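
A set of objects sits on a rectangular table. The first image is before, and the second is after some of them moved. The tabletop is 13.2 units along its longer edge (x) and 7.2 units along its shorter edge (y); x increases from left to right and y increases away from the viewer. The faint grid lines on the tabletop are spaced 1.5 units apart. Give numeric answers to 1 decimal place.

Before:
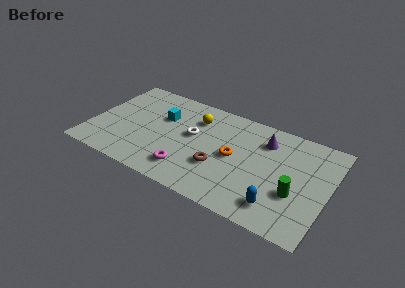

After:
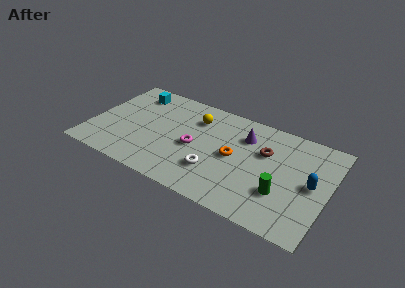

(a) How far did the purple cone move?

1.1

The purple cone moved from about (9.5, 5.5) to (8.4, 5.3), a distance of √(1.1² + 0.2²) ≈ 1.1.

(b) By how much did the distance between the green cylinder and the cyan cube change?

+1.5

The distance was about 8.0 in the first image and 9.5 in the second, so they moved 1.5 units further apart.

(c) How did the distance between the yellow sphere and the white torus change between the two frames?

+2.3

They were about 1.3 units apart before and 3.6 after — 2.3 units further apart.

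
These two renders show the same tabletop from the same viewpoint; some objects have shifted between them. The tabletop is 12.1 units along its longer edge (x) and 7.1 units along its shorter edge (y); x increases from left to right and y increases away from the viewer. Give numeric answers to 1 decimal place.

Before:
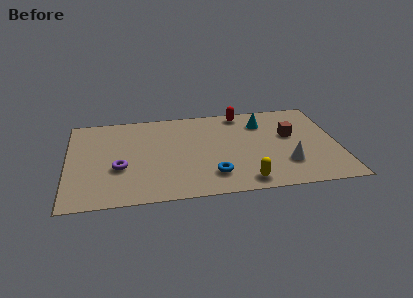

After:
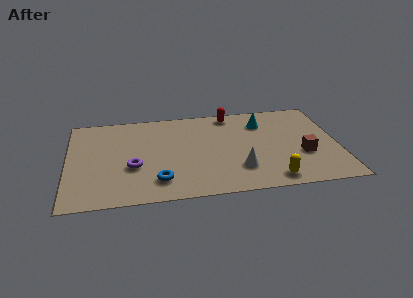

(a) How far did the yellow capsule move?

1.2

From (7.8, 0.9) to (9.0, 0.9), the yellow capsule covered √(1.2² + 0.0²) ≈ 1.2 units.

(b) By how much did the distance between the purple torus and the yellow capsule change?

+0.6

The distance was about 5.8 in the first image and 6.4 in the second, so they moved 0.6 units further apart.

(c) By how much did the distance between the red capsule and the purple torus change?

-0.9

They were about 6.7 units apart before and 5.8 after — 0.9 units closer together.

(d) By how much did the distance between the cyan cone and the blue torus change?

+1.7

Before: roughly 4.5 units apart; after: 6.2. That's 1.7 units further apart.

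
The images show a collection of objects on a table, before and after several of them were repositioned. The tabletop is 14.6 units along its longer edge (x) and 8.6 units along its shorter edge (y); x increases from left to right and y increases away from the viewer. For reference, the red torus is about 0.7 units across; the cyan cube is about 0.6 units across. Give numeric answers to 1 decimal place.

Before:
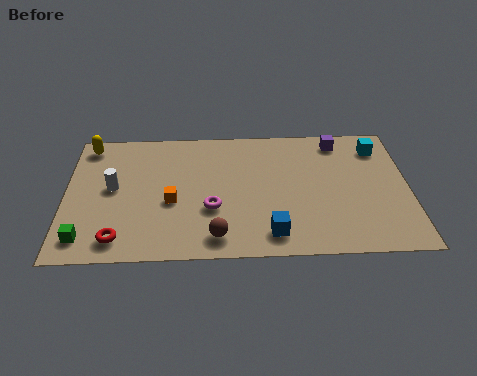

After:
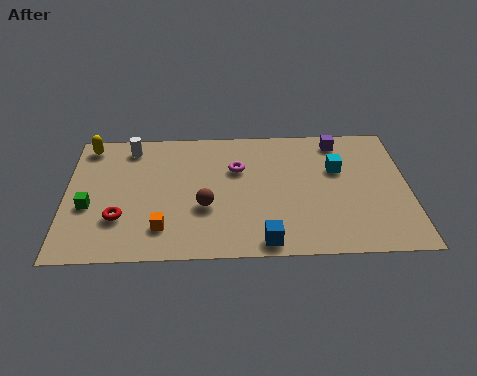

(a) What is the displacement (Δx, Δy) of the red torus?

(0.0, 1.3)

The red torus started near (2.3, 1.3) and ended near (2.3, 2.6).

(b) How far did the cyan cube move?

2.3

The cyan cube moved from about (13.4, 6.9) to (11.6, 5.5), a distance of √(1.8² + 1.4²) ≈ 2.3.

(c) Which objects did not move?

the purple cube and the yellow capsule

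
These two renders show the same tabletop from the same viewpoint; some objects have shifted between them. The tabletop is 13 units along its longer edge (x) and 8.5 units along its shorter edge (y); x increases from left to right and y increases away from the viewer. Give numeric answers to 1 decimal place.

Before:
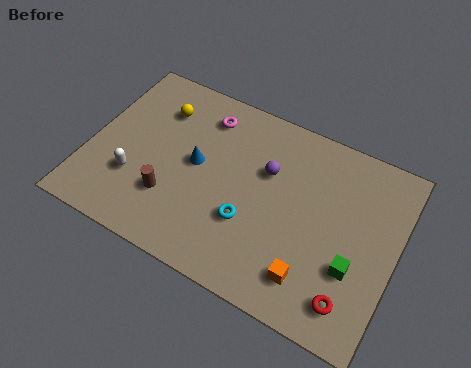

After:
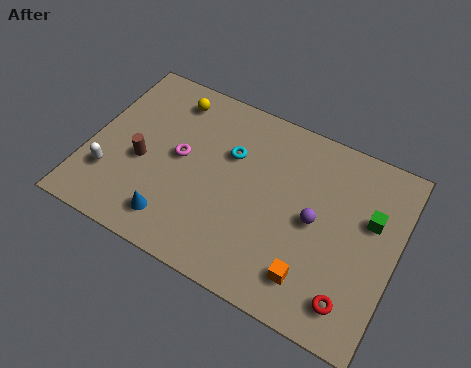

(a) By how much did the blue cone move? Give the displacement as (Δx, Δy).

(-0.5, -3.0)

The blue cone started near (4.5, 4.5) and ended near (4.0, 1.5).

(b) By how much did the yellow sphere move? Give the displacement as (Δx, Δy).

(0.4, 0.7)

The yellow sphere started near (2.6, 6.4) and ended near (3.0, 7.1).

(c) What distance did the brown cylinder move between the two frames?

1.8

The brown cylinder was near (3.7, 2.5) before and (2.3, 3.6) after, so it travelled √(1.4² + 1.1²) ≈ 1.8 units.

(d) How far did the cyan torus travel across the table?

3.0

The cyan torus was near (7.0, 2.9) before and (5.8, 5.6) after, so it travelled √(1.2² + 2.7²) ≈ 3.0 units.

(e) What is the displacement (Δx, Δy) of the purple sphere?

(2.2, -1.3)

The purple sphere started near (7.4, 5.5) and ended near (9.6, 4.2).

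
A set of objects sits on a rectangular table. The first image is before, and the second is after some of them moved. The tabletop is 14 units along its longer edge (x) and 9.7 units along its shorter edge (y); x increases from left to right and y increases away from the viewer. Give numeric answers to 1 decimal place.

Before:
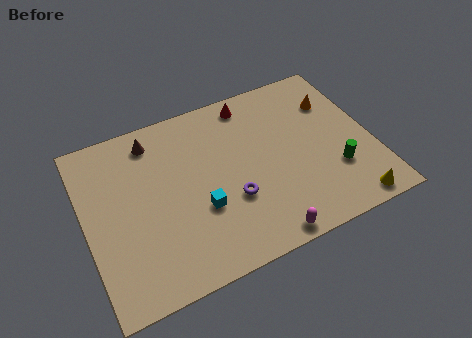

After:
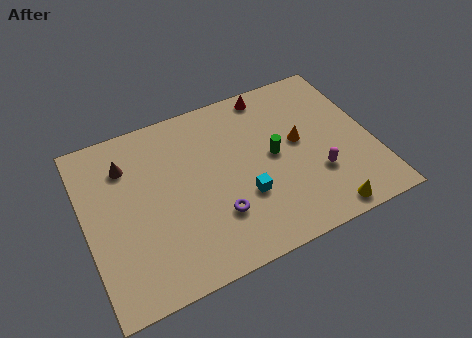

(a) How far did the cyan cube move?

2.1

The cyan cube was near (5.4, 3.5) before and (7.5, 3.3) after, so it travelled √(2.1² + 0.2²) ≈ 2.1 units.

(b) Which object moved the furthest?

the magenta capsule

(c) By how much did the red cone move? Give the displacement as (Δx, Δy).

(1.0, 0.2)

The red cone was at about (8.5, 8.5) and moved to about (9.5, 8.7).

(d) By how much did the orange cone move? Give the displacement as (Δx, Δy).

(-2.0, -1.7)

The orange cone started near (12.5, 7.0) and ended near (10.5, 5.3).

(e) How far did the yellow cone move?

1.3

The yellow cone was near (12.4, 0.9) before and (11.1, 0.9) after, so it travelled √(1.3² + 0.0²) ≈ 1.3 units.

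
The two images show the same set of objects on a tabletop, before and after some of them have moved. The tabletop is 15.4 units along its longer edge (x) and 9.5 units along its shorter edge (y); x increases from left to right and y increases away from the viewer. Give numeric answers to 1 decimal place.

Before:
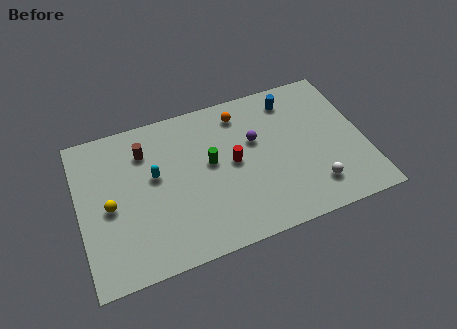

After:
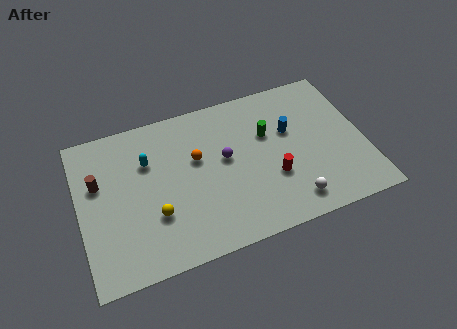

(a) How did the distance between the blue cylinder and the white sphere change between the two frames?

-1.5

Before: roughly 5.9 units apart; after: 4.4. That's 1.5 units closer together.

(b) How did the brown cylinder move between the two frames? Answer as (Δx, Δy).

(-2.6, -1.2)

The brown cylinder was at about (3.7, 7.2) and moved to about (1.1, 6.0).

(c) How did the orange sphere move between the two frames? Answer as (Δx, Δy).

(-2.6, -2.1)

The orange sphere started near (9.0, 7.9) and ended near (6.4, 5.8).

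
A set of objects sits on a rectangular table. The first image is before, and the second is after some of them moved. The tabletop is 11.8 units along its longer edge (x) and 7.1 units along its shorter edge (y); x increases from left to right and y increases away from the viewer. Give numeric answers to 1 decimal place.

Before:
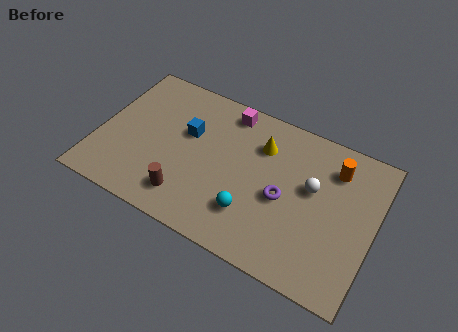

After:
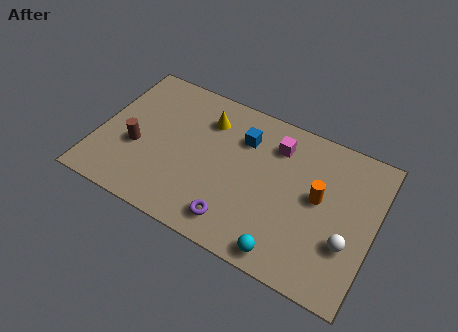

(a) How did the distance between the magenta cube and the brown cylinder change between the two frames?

+1.4

They were about 4.9 units apart before and 6.3 after — 1.4 units further apart.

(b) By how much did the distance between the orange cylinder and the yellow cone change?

+2.1

Before: roughly 3.1 units apart; after: 5.2. That's 2.1 units further apart.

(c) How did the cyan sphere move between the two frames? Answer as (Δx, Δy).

(1.6, -1.1)

The cyan sphere started near (6.8, 1.9) and ended near (8.4, 0.8).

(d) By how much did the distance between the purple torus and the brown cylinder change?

+0.5

Before: roughly 4.3 units apart; after: 4.8. That's 0.5 units further apart.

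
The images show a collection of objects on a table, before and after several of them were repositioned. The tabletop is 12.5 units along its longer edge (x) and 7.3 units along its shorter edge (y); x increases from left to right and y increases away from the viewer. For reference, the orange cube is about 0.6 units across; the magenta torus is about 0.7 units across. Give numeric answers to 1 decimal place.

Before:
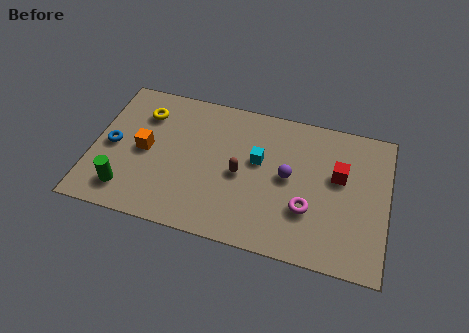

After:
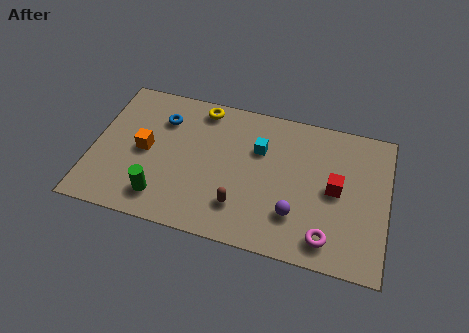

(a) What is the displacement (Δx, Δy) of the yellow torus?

(2.4, 0.9)

From the two frames, the yellow torus sits at roughly (2.0, 5.5) before and (4.4, 6.4) after.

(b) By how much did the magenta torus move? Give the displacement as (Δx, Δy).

(0.9, -1.2)

The magenta torus started near (9.2, 2.4) and ended near (10.1, 1.2).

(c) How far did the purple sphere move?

1.8

The purple sphere was near (8.3, 3.8) before and (8.7, 2.0) after, so it travelled √(0.4² + 1.8²) ≈ 1.8 units.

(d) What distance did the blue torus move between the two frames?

2.8

The blue torus was near (0.8, 3.5) before and (2.8, 5.4) after, so it travelled √(2.0² + 1.9²) ≈ 2.8 units.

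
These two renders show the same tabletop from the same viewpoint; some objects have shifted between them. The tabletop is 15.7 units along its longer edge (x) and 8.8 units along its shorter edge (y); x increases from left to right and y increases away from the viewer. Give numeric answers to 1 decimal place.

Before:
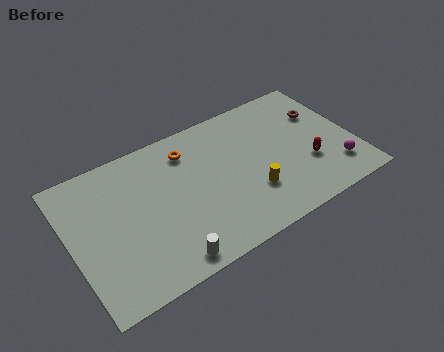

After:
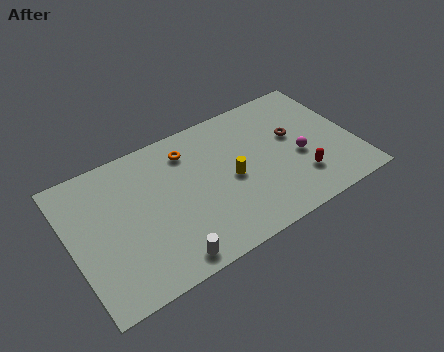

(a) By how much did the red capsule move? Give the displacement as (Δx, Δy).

(-0.6, -0.7)

From the two frames, the red capsule sits at roughly (13.0, 3.0) before and (12.4, 2.3) after.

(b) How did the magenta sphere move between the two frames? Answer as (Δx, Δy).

(-1.8, 1.7)

From the two frames, the magenta sphere sits at roughly (14.4, 2.0) before and (12.6, 3.7) after.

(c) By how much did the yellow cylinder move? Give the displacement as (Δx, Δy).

(-0.9, 1.4)

The yellow cylinder started near (9.7, 2.7) and ended near (8.8, 4.1).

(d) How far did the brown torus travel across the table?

2.0

The brown torus was near (14.3, 6.0) before and (12.5, 5.2) after, so it travelled √(1.8² + 0.8²) ≈ 2.0 units.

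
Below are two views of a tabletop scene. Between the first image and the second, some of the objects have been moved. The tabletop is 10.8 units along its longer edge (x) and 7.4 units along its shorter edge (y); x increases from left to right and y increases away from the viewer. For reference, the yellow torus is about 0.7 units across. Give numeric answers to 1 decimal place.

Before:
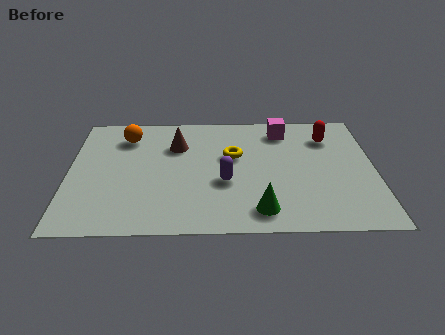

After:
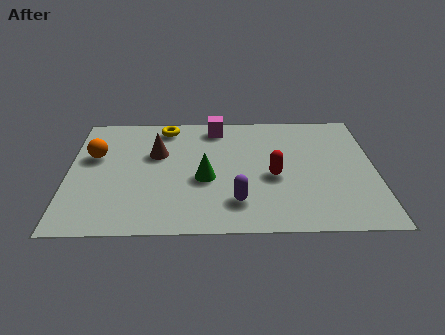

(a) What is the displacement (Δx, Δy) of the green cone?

(-1.9, 1.9)

From the two frames, the green cone sits at roughly (6.7, 1.2) before and (4.8, 3.1) after.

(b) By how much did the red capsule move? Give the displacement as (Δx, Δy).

(-2.0, -2.4)

The red capsule started near (9.2, 5.6) and ended near (7.2, 3.2).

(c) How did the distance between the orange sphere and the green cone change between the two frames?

-2.4

The distance was about 6.6 in the first image and 4.2 in the second, so they moved 2.4 units closer together.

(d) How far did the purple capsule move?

1.3

From (5.5, 2.9) to (5.9, 1.7), the purple capsule covered √(0.4² + 1.2²) ≈ 1.3 units.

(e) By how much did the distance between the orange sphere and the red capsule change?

-0.7

Before: roughly 7.2 units apart; after: 6.5. That's 0.7 units closer together.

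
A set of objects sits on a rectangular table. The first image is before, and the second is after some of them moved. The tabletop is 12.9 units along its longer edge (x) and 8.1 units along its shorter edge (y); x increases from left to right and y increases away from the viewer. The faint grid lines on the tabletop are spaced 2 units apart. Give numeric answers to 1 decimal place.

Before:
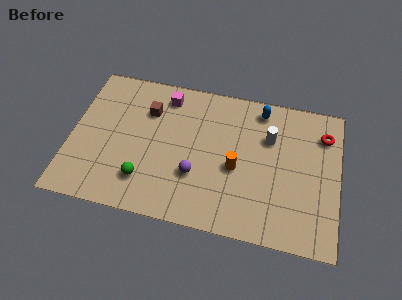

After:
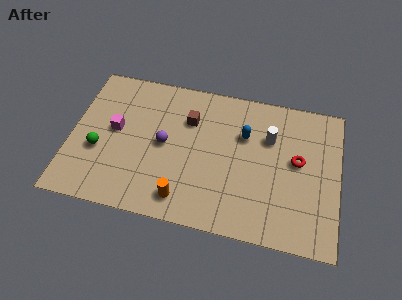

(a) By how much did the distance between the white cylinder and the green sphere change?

+1.6

The distance was about 6.8 in the first image and 8.4 in the second, so they moved 1.6 units further apart.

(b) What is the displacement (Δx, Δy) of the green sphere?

(-2.3, 1.2)

The green sphere was at about (3.7, 1.9) and moved to about (1.4, 3.1).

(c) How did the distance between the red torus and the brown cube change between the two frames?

-3.1

They were about 8.5 units apart before and 5.4 after — 3.1 units closer together.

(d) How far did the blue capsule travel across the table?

1.7

The blue capsule was near (9.0, 7.0) before and (8.3, 5.4) after, so it travelled √(0.7² + 1.6²) ≈ 1.7 units.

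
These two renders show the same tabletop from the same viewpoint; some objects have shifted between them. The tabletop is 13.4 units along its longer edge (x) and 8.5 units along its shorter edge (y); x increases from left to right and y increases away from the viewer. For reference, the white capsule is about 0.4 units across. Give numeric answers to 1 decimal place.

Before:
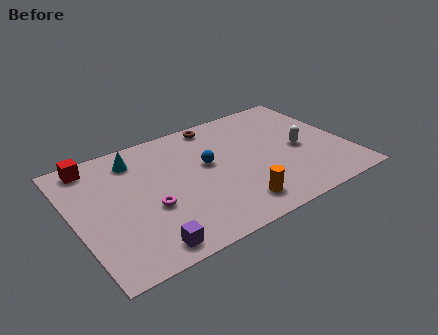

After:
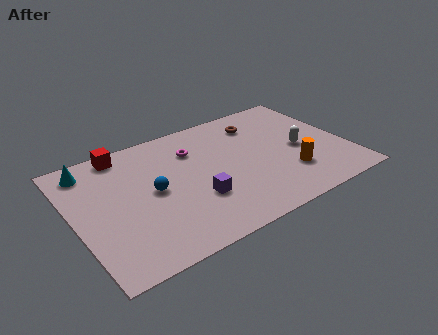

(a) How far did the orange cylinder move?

3.0

From (7.4, 1.5) to (10.3, 2.4), the orange cylinder covered √(2.9² + 0.9²) ≈ 3.0 units.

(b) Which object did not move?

the white capsule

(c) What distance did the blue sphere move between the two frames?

2.9

The blue sphere was near (6.6, 4.9) before and (3.8, 4.3) after, so it travelled √(2.8² + 0.6²) ≈ 2.9 units.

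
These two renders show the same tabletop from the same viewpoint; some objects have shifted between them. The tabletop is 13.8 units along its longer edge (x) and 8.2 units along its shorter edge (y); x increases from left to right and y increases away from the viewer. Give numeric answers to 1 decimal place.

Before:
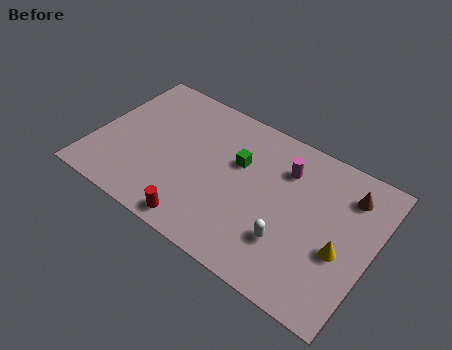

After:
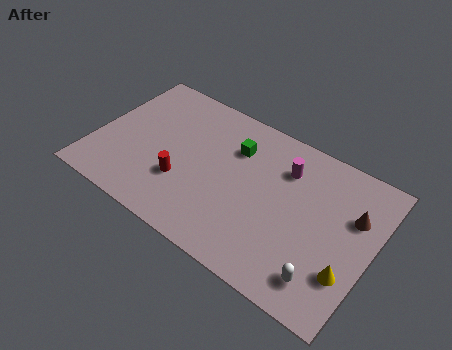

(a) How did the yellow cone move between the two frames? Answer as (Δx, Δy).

(0.5, -0.9)

The yellow cone was at about (12.4, 3.3) and moved to about (12.9, 2.4).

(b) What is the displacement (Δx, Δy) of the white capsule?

(1.9, -0.9)

From the two frames, the white capsule sits at roughly (10.0, 2.4) before and (11.9, 1.5) after.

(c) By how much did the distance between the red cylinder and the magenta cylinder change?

-0.5

They were about 6.2 units apart before and 5.7 after — 0.5 units closer together.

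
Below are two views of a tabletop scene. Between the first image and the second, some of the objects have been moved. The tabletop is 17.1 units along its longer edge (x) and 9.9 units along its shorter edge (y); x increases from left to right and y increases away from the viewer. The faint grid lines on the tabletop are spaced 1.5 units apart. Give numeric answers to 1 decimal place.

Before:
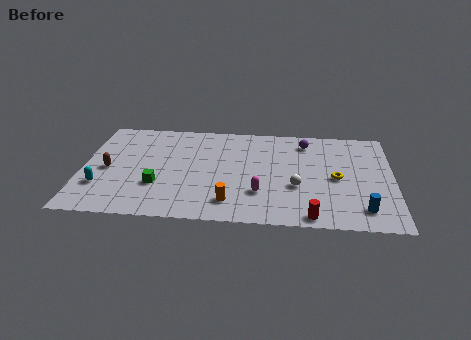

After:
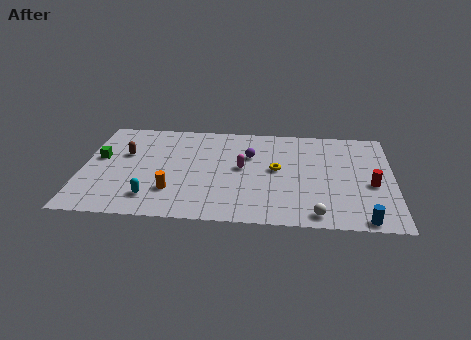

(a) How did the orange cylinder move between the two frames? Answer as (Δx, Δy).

(-3.2, 0.8)

From the two frames, the orange cylinder sits at roughly (8.2, 1.9) before and (5.0, 2.7) after.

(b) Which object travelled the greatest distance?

the red cylinder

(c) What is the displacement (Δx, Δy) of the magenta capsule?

(-1.0, 2.4)

From the two frames, the magenta capsule sits at roughly (9.8, 2.9) before and (8.8, 5.3) after.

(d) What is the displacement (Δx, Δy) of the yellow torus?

(-3.3, 0.6)

The yellow torus was at about (14.0, 4.7) and moved to about (10.7, 5.3).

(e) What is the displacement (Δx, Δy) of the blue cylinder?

(0.0, -1.0)

From the two frames, the blue cylinder sits at roughly (15.4, 1.8) before and (15.4, 0.8) after.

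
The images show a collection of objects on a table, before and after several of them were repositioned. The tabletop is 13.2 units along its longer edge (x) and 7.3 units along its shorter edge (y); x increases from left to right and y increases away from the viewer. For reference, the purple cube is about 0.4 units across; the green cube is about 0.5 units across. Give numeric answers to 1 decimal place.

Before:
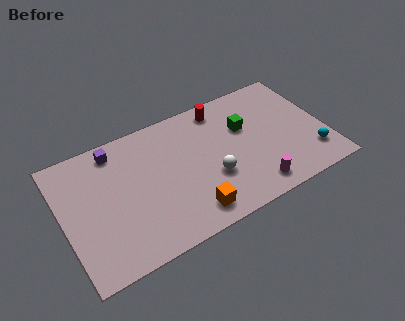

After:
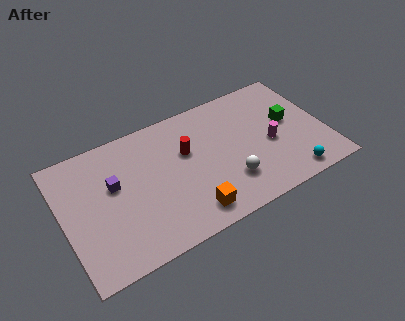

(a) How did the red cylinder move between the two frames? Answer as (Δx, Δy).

(-2.0, -1.7)

From the two frames, the red cylinder sits at roughly (8.3, 6.3) before and (6.3, 4.6) after.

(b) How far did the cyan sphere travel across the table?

1.4

From (12.3, 1.7) to (11.1, 0.9), the cyan sphere covered √(1.2² + 0.8²) ≈ 1.4 units.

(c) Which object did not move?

the orange cube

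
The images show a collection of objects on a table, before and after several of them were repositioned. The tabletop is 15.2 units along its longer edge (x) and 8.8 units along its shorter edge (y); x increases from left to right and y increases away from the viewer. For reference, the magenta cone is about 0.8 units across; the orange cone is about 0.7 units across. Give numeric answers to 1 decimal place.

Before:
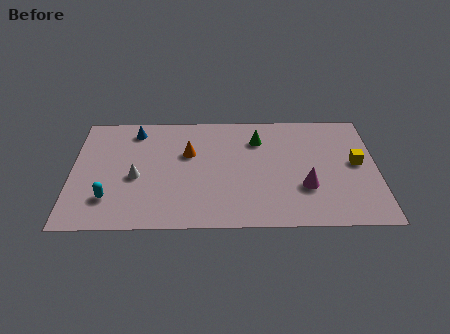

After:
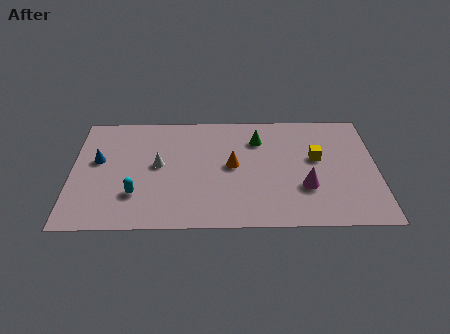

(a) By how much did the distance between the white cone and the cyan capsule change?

+0.4

The distance was about 2.1 in the first image and 2.5 in the second, so they moved 0.4 units further apart.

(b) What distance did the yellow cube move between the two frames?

2.0

The yellow cube moved from about (14.2, 4.7) to (12.2, 5.1), a distance of √(2.0² + 0.4²) ≈ 2.0.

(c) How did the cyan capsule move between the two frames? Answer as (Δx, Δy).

(1.3, 0.3)

The cyan capsule was at about (1.9, 2.2) and moved to about (3.2, 2.5).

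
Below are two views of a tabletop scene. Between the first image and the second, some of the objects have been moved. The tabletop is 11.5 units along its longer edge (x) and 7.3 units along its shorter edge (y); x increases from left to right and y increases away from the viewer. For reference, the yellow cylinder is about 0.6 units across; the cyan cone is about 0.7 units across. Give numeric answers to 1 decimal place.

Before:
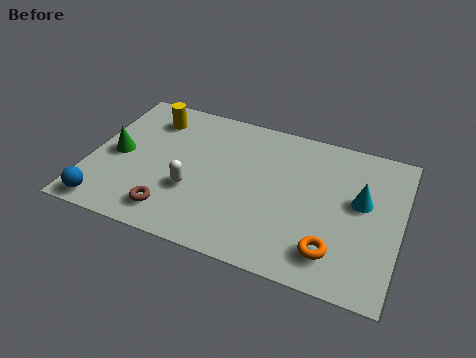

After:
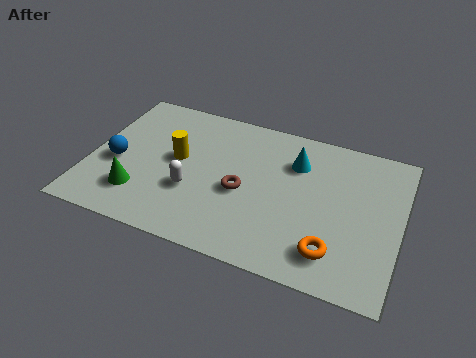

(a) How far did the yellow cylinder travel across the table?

2.2

The yellow cylinder moved from about (2.0, 5.8) to (3.2, 4.0), a distance of √(1.2² + 1.8²) ≈ 2.2.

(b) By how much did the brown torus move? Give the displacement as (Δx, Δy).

(2.4, 1.9)

From the two frames, the brown torus sits at roughly (3.3, 1.3) before and (5.7, 3.2) after.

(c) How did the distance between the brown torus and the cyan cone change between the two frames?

-4.5

The distance was about 7.3 in the first image and 2.8 in the second, so they moved 4.5 units closer together.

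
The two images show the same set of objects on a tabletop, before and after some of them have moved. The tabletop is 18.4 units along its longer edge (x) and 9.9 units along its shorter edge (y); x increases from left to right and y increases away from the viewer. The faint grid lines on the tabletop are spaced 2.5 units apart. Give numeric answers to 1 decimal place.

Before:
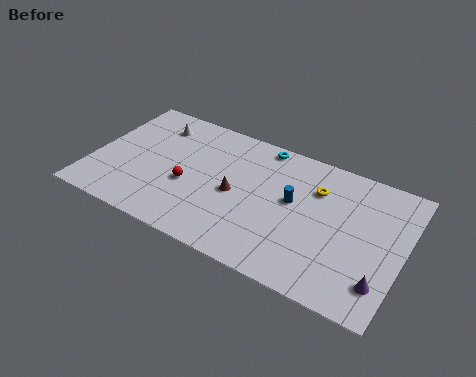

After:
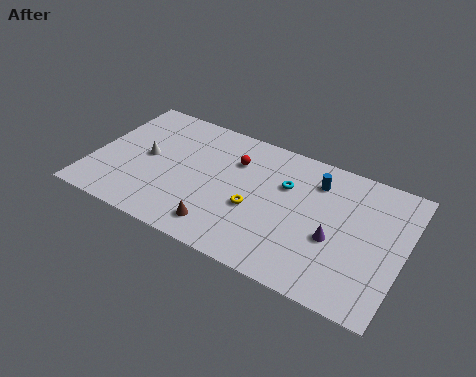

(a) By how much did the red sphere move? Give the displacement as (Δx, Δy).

(2.4, 3.1)

The red sphere started near (5.8, 4.0) and ended near (8.2, 7.1).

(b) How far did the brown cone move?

2.9

The brown cone was near (8.6, 4.6) before and (8.1, 1.7) after, so it travelled √(0.5² + 2.9²) ≈ 2.9 units.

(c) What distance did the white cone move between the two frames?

2.8

From (3.2, 7.9) to (3.1, 5.1), the white cone covered √(0.1² + 2.8²) ≈ 2.8 units.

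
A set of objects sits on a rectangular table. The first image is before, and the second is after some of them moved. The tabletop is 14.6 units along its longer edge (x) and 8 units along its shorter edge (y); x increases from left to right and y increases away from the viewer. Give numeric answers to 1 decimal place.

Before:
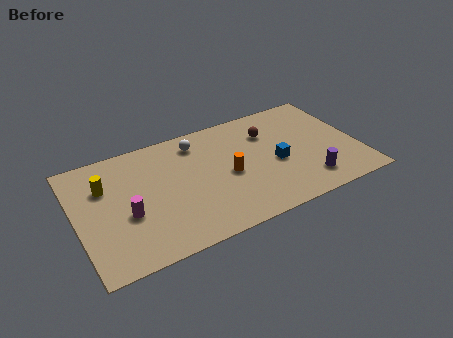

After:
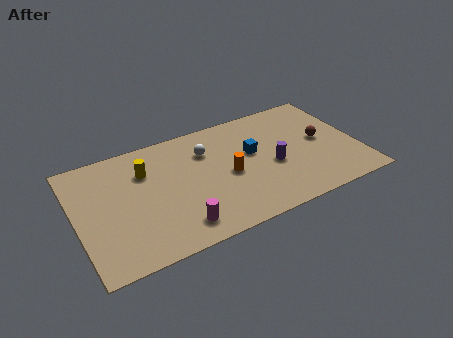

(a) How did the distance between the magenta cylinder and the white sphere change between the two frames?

-0.4

The distance was about 5.2 in the first image and 4.8 in the second, so they moved 0.4 units closer together.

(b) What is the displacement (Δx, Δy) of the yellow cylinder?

(2.1, 0.2)

From the two frames, the yellow cylinder sits at roughly (1.6, 5.5) before and (3.7, 5.7) after.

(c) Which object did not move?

the orange cylinder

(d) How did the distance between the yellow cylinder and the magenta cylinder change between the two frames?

+2.0

Before: roughly 2.5 units apart; after: 4.5. That's 2.0 units further apart.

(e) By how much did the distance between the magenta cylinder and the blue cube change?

-2.4

Before: roughly 7.8 units apart; after: 5.4. That's 2.4 units closer together.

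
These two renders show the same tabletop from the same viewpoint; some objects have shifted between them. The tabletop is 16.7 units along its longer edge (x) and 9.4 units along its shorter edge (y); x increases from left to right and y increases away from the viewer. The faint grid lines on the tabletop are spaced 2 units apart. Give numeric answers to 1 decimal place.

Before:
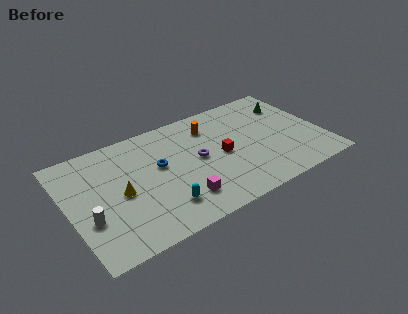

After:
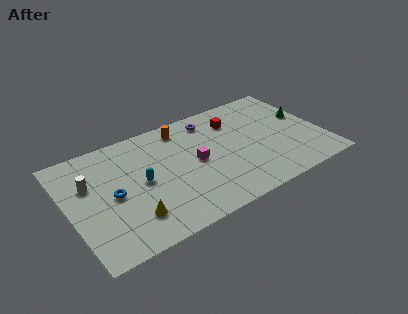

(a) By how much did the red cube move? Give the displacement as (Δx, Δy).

(1.3, 2.6)

The red cube started near (10.0, 4.5) and ended near (11.3, 7.1).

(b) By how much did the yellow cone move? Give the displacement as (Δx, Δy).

(0.4, -2.2)

The yellow cone started near (3.3, 4.4) and ended near (3.7, 2.2).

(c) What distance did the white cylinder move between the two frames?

2.8

The white cylinder moved from about (1.1, 3.3) to (1.5, 6.1), a distance of √(0.4² + 2.8²) ≈ 2.8.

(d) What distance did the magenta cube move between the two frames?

3.0

The magenta cube moved from about (6.9, 2.1) to (8.3, 4.7), a distance of √(1.4² + 2.6²) ≈ 3.0.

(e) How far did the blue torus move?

3.4

The blue torus was near (6.0, 5.5) before and (2.8, 4.5) after, so it travelled √(3.2² + 1.0²) ≈ 3.4 units.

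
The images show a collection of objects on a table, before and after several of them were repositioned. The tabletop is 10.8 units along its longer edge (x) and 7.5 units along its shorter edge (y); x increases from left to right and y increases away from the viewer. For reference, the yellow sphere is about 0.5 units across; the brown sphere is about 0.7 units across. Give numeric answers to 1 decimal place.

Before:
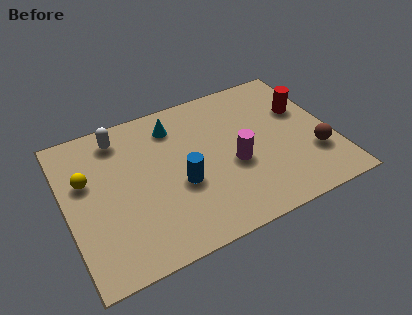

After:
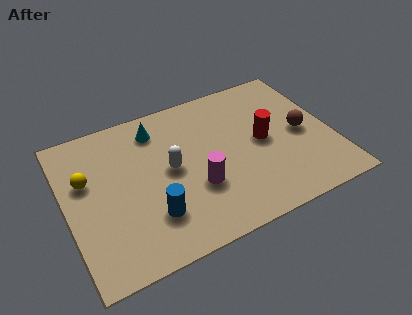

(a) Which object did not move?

the yellow sphere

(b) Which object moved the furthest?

the white capsule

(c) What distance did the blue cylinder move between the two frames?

1.6

The blue cylinder moved from about (4.5, 3.0) to (3.2, 2.0), a distance of √(1.3² + 1.0²) ≈ 1.6.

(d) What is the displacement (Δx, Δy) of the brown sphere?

(-0.3, 1.3)

From the two frames, the brown sphere sits at roughly (9.9, 2.3) before and (9.6, 3.6) after.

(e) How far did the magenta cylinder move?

1.7

The magenta cylinder moved from about (6.7, 3.1) to (5.1, 2.6), a distance of √(1.6² + 0.5²) ≈ 1.7.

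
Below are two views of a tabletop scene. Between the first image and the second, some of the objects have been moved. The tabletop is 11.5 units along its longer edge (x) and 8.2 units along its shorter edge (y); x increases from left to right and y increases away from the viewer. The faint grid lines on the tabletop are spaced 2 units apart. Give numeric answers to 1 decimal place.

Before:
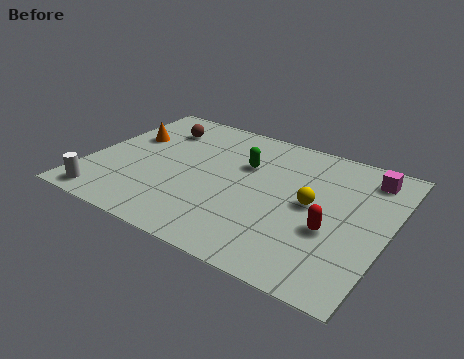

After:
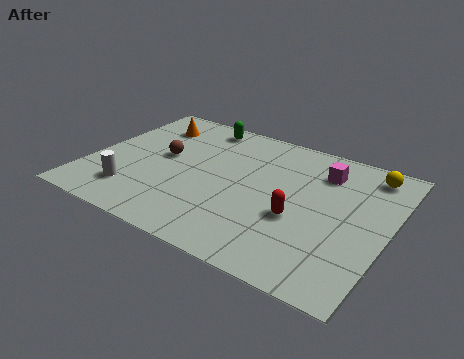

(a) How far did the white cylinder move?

1.3

The white cylinder was near (1.1, 0.9) before and (2.0, 1.8) after, so it travelled √(0.9² + 0.9²) ≈ 1.3 units.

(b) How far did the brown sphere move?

1.9

The brown sphere moved from about (2.2, 6.3) to (2.7, 4.5), a distance of √(0.5² + 1.8²) ≈ 1.9.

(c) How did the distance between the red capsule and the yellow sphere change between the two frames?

+3.0

The distance was about 1.4 in the first image and 4.4 in the second, so they moved 3.0 units further apart.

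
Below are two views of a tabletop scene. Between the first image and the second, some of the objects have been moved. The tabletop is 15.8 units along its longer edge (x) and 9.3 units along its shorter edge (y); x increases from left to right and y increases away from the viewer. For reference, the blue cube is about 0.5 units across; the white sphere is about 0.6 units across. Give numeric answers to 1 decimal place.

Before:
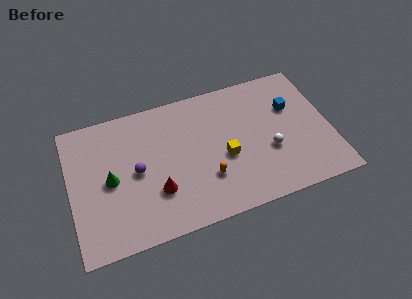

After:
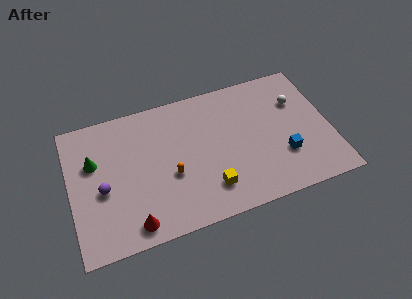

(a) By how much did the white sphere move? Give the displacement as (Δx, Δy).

(2.0, 2.9)

From the two frames, the white sphere sits at roughly (12.0, 3.5) before and (14.0, 6.4) after.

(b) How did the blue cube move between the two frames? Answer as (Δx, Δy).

(-0.8, -3.2)

The blue cube was at about (13.6, 6.1) and moved to about (12.8, 2.9).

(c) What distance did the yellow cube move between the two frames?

2.1

The yellow cube moved from about (9.3, 3.9) to (8.2, 2.1), a distance of √(1.1² + 1.8²) ≈ 2.1.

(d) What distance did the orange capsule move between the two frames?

2.3

The orange capsule was near (8.1, 2.8) before and (6.0, 3.7) after, so it travelled √(2.1² + 0.9²) ≈ 2.3 units.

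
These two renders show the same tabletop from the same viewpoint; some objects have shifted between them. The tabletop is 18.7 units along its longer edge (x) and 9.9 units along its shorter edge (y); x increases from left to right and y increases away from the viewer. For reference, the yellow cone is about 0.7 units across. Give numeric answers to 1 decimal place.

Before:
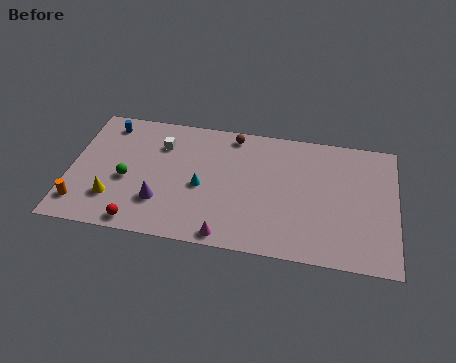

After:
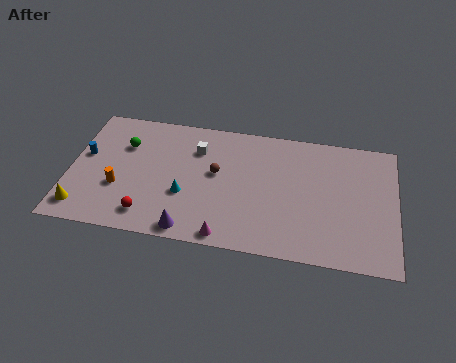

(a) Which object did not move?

the magenta cone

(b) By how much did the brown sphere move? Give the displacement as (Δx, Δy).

(-0.8, -3.2)

The brown sphere was at about (9.2, 8.8) and moved to about (8.4, 5.6).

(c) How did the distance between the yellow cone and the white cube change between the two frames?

+3.2

They were about 5.3 units apart before and 8.5 after — 3.2 units further apart.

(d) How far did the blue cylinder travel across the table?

2.9

The blue cylinder moved from about (1.9, 8.4) to (0.8, 5.7), a distance of √(1.1² + 2.7²) ≈ 2.9.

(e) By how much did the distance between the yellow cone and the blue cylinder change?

-1.7

Before: roughly 5.8 units apart; after: 4.1. That's 1.7 units closer together.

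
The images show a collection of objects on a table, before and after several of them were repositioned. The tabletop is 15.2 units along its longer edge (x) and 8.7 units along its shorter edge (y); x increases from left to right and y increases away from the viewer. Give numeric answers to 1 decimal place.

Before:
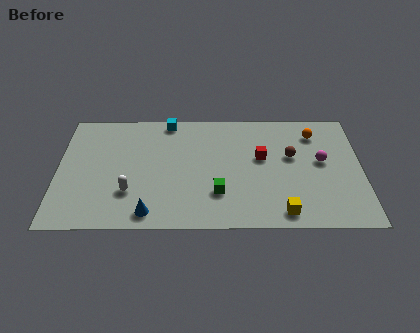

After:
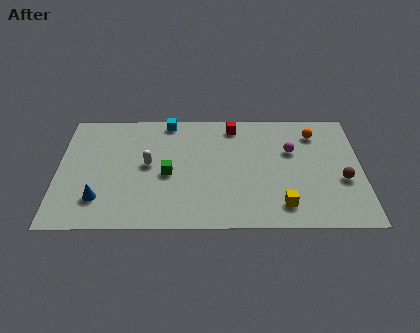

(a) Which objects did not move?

the cyan cube and the orange sphere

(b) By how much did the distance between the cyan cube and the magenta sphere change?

-1.7

Before: roughly 8.3 units apart; after: 6.6. That's 1.7 units closer together.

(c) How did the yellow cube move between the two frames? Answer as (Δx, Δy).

(0.0, 0.5)

The yellow cube started near (11.2, 1.1) and ended near (11.2, 1.6).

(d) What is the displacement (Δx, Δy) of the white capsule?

(0.9, 2.0)

The white capsule was at about (3.6, 2.6) and moved to about (4.5, 4.6).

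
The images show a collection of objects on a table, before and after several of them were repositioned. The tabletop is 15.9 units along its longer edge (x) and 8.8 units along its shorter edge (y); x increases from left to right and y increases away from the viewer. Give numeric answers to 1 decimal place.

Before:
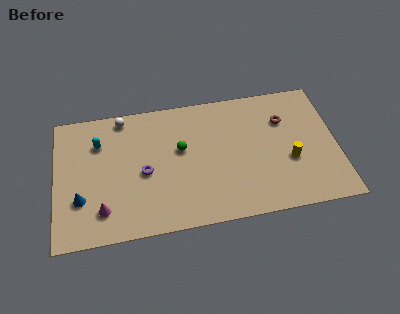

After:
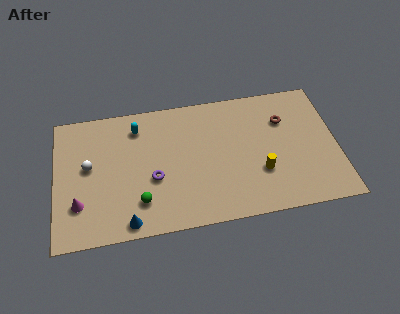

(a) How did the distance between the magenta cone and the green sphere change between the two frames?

-2.2

The distance was about 5.6 in the first image and 3.4 in the second, so they moved 2.2 units closer together.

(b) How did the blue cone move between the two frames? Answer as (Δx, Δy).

(2.6, -1.9)

The blue cone started near (1.4, 2.8) and ended near (4.0, 0.9).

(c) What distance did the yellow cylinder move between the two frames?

1.8

The yellow cylinder moved from about (13.2, 3.4) to (11.5, 2.9), a distance of √(1.7² + 0.5²) ≈ 1.8.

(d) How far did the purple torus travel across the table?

0.7

The purple torus moved from about (5.0, 4.0) to (5.5, 3.5), a distance of √(0.5² + 0.5²) ≈ 0.7.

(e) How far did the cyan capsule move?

2.3

From (2.5, 6.4) to (4.7, 7.1), the cyan capsule covered √(2.2² + 0.7²) ≈ 2.3 units.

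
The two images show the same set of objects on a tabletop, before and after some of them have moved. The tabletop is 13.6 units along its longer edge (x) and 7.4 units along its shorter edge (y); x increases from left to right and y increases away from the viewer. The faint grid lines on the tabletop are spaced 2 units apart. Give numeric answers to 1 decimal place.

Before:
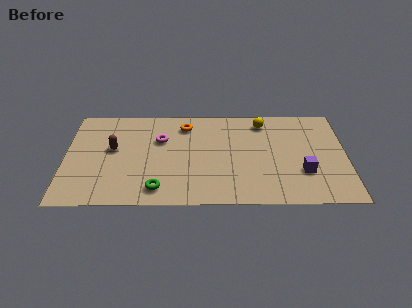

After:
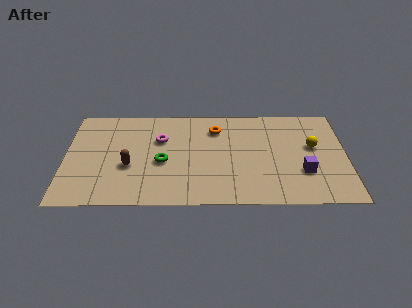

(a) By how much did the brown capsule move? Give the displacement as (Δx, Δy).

(0.8, -1.3)

From the two frames, the brown capsule sits at roughly (2.3, 4.2) before and (3.1, 2.9) after.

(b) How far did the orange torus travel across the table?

1.5

The orange torus moved from about (5.8, 6.0) to (7.3, 5.7), a distance of √(1.5² + 0.3²) ≈ 1.5.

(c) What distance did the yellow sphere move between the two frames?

3.1

The yellow sphere was near (9.6, 6.2) before and (12.0, 4.3) after, so it travelled √(2.4² + 1.9²) ≈ 3.1 units.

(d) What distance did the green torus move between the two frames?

2.0

The green torus moved from about (4.5, 1.2) to (4.7, 3.2), a distance of √(0.2² + 2.0²) ≈ 2.0.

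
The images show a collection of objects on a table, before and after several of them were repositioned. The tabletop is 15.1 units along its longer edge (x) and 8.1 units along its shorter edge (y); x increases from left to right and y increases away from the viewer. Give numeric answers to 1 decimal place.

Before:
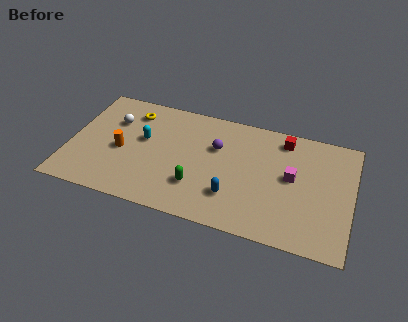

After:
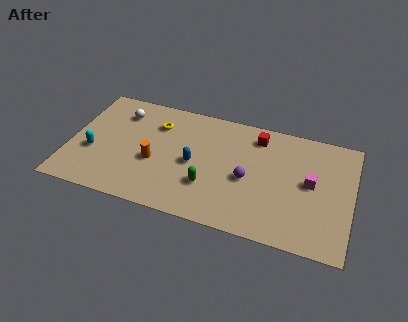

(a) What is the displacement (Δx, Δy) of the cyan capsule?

(-2.6, -1.6)

The cyan capsule was at about (3.9, 4.7) and moved to about (1.3, 3.1).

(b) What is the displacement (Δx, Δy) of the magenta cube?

(1.0, -0.1)

From the two frames, the magenta cube sits at roughly (11.9, 4.4) before and (12.9, 4.3) after.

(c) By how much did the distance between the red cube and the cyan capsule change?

+1.6

They were about 7.7 units apart before and 9.3 after — 1.6 units further apart.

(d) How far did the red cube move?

1.4

The red cube moved from about (11.3, 6.9) to (9.9, 6.7), a distance of √(1.4² + 0.2²) ≈ 1.4.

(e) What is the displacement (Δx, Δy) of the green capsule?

(0.6, 0.2)

From the two frames, the green capsule sits at roughly (7.0, 2.3) before and (7.6, 2.5) after.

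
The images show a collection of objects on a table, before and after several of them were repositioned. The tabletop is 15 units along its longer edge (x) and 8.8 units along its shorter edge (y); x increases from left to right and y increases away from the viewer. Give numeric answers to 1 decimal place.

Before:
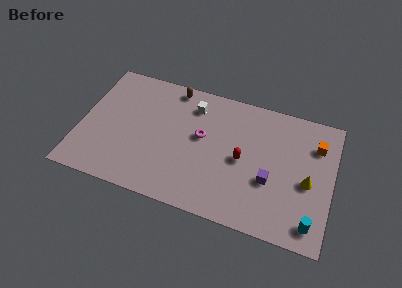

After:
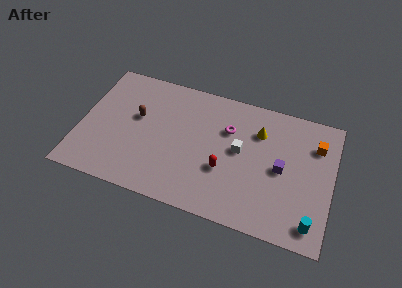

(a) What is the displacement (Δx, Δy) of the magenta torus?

(1.5, 1.0)

From the two frames, the magenta torus sits at roughly (7.2, 5.0) before and (8.7, 6.0) after.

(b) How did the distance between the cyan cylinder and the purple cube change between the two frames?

+0.3

They were about 3.3 units apart before and 3.6 after — 0.3 units further apart.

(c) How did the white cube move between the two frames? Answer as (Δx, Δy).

(3.0, -2.2)

The white cube started near (6.5, 7.0) and ended near (9.5, 4.8).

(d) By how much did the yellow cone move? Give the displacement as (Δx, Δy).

(-3.1, 2.5)

From the two frames, the yellow cone sits at roughly (13.6, 3.9) before and (10.5, 6.4) after.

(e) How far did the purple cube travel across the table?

1.2

From (11.4, 3.3) to (12.0, 4.3), the purple cube covered √(0.6² + 1.0²) ≈ 1.2 units.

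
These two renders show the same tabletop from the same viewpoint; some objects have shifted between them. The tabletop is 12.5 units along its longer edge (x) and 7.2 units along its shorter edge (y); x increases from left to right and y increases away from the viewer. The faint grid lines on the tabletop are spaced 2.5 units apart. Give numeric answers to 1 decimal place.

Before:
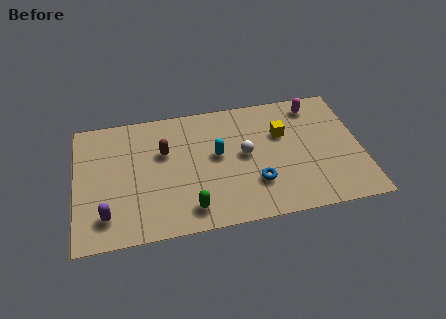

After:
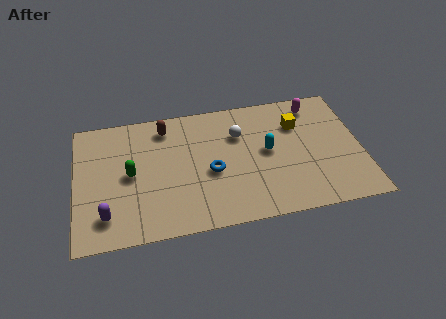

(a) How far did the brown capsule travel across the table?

1.4

The brown capsule moved from about (3.9, 4.6) to (4.0, 6.0), a distance of √(0.1² + 1.4²) ≈ 1.4.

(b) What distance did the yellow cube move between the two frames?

0.8

From (9.1, 4.7) to (9.8, 5.1), the yellow cube covered √(0.7² + 0.4²) ≈ 0.8 units.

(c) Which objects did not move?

the purple capsule and the magenta capsule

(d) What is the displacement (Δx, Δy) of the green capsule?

(-2.5, 2.4)

From the two frames, the green capsule sits at roughly (4.9, 1.2) before and (2.4, 3.6) after.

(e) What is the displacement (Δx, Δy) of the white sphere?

(-0.2, 1.2)

From the two frames, the white sphere sits at roughly (7.4, 3.8) before and (7.2, 5.0) after.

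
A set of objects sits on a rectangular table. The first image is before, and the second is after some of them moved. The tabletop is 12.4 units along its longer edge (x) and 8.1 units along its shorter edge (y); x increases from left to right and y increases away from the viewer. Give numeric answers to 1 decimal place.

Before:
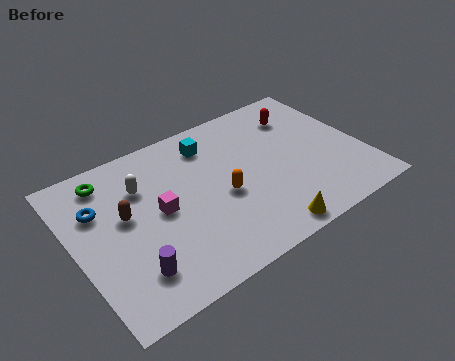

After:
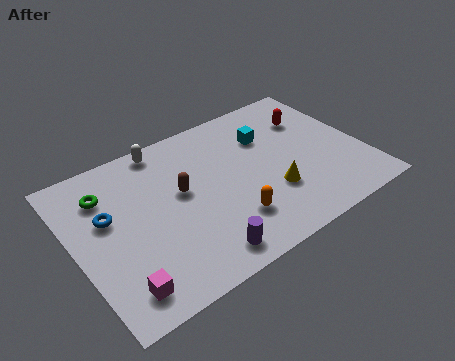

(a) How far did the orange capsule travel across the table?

1.4

From (6.2, 3.5) to (6.3, 2.1), the orange capsule covered √(0.1² + 1.4²) ≈ 1.4 units.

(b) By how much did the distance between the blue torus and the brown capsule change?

+1.8

Before: roughly 1.3 units apart; after: 3.1. That's 1.8 units further apart.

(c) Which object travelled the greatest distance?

the magenta cube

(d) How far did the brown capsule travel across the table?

2.4

From (2.2, 4.6) to (4.6, 4.6), the brown capsule covered √(2.4² + 0.0²) ≈ 2.4 units.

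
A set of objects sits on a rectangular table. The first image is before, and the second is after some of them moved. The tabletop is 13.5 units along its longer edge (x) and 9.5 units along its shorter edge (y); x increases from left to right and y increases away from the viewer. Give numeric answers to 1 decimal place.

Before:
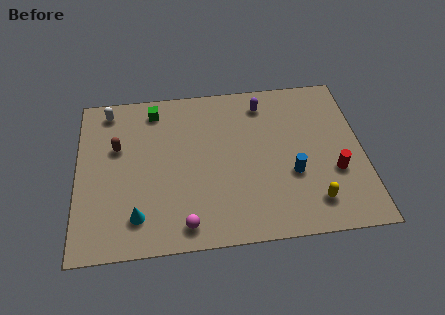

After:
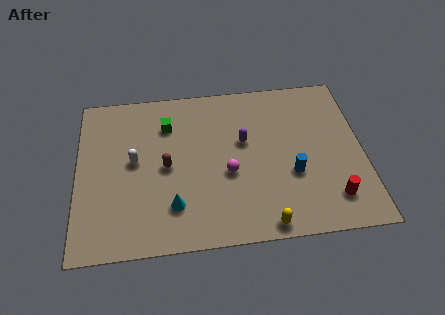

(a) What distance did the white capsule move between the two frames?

3.4

The white capsule was near (1.5, 8.3) before and (2.7, 5.1) after, so it travelled √(1.2² + 3.2²) ≈ 3.4 units.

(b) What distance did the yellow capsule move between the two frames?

2.5

The yellow capsule was near (11.0, 1.8) before and (8.7, 0.8) after, so it travelled √(2.3² + 1.0²) ≈ 2.5 units.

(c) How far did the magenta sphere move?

3.4

The magenta sphere was near (5.0, 1.2) before and (7.1, 3.9) after, so it travelled √(2.1² + 2.7²) ≈ 3.4 units.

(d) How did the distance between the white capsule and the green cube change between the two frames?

+0.4

The distance was about 2.2 in the first image and 2.6 in the second, so they moved 0.4 units further apart.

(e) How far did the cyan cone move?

1.7

The cyan cone moved from about (2.8, 1.9) to (4.5, 2.3), a distance of √(1.7² + 0.4²) ≈ 1.7.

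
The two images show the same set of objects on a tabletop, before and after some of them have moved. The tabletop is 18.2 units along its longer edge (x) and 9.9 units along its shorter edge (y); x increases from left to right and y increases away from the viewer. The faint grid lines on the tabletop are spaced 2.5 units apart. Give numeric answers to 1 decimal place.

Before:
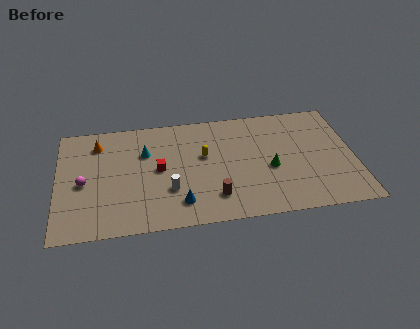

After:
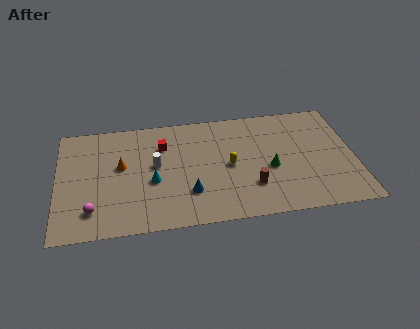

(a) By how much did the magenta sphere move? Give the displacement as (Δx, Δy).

(0.5, -2.4)

The magenta sphere started near (1.6, 4.5) and ended near (2.1, 2.1).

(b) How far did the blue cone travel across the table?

1.0

From (7.4, 2.0) to (8.0, 2.8), the blue cone covered √(0.6² + 0.8²) ≈ 1.0 units.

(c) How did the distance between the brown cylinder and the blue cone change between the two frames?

+1.7

They were about 2.1 units apart before and 3.8 after — 1.7 units further apart.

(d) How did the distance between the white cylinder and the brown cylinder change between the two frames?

+3.5

Before: roughly 2.9 units apart; after: 6.4. That's 3.5 units further apart.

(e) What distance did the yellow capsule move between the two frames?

1.9

The yellow capsule was near (9.0, 5.9) before and (10.5, 4.8) after, so it travelled √(1.5² + 1.1²) ≈ 1.9 units.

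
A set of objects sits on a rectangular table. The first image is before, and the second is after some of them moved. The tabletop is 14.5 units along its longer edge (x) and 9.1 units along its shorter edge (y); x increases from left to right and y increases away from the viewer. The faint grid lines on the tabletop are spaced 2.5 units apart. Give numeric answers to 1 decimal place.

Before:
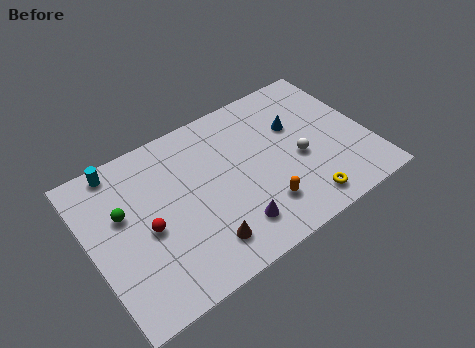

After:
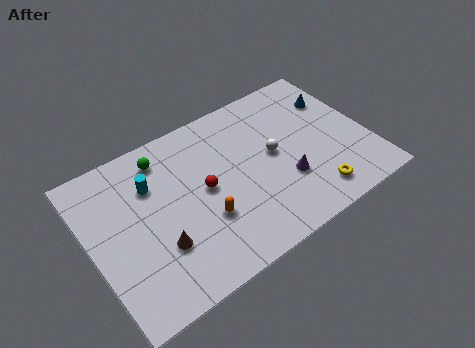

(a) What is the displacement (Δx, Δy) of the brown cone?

(-2.1, 1.1)

From the two frames, the brown cone sits at roughly (5.3, 1.8) before and (3.2, 2.9) after.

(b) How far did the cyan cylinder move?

2.3

The cyan cylinder moved from about (2.0, 8.2) to (3.4, 6.4), a distance of √(1.4² + 1.8²) ≈ 2.3.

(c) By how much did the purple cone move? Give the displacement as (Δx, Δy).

(3.0, 1.1)

The purple cone was at about (6.9, 1.9) and moved to about (9.9, 3.0).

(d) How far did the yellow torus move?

0.6

From (10.5, 1.3) to (11.1, 1.5), the yellow torus covered √(0.6² + 0.2²) ≈ 0.6 units.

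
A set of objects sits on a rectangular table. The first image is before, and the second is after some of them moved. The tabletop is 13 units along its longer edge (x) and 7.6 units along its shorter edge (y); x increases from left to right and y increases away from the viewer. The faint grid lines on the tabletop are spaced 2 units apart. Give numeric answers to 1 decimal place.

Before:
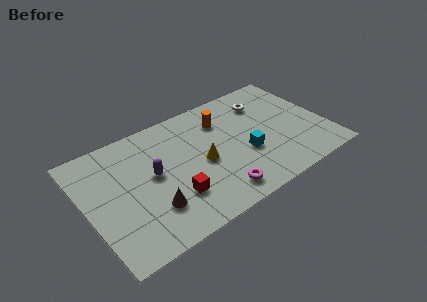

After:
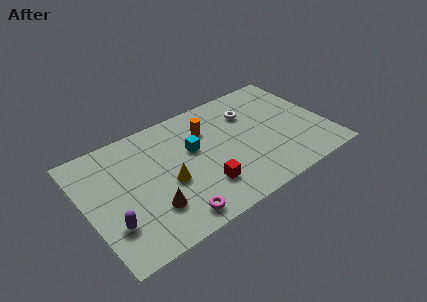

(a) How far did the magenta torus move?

2.4

The magenta torus was near (6.6, 1.2) before and (4.2, 1.0) after, so it travelled √(2.4² + 0.2²) ≈ 2.4 units.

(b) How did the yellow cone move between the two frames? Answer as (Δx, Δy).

(-1.9, -0.3)

The yellow cone started near (6.2, 3.5) and ended near (4.3, 3.2).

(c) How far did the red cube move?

1.6

The red cube was near (4.4, 2.2) before and (6.0, 2.0) after, so it travelled √(1.6² + 0.2²) ≈ 1.6 units.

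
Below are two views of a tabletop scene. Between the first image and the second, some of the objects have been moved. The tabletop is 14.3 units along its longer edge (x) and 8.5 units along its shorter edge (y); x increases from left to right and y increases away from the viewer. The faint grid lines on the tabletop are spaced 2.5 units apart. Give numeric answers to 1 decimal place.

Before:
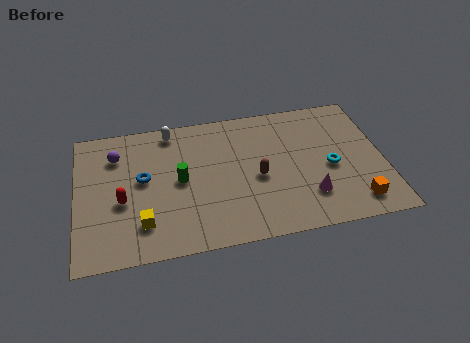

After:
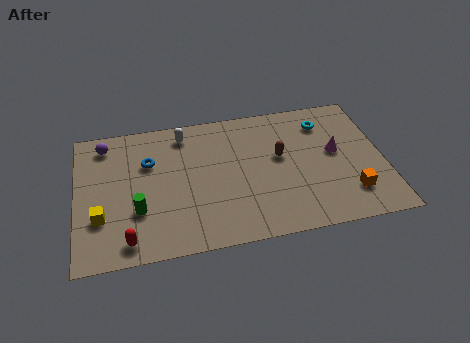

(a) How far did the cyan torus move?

2.9

The cyan torus moved from about (11.8, 3.8) to (11.7, 6.7), a distance of √(0.1² + 2.9²) ≈ 2.9.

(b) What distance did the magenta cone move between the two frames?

2.9

From (10.7, 2.2) to (12.1, 4.7), the magenta cone covered √(1.4² + 2.5²) ≈ 2.9 units.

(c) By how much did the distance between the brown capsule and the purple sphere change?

+1.4

The distance was about 7.0 in the first image and 8.4 in the second, so they moved 1.4 units further apart.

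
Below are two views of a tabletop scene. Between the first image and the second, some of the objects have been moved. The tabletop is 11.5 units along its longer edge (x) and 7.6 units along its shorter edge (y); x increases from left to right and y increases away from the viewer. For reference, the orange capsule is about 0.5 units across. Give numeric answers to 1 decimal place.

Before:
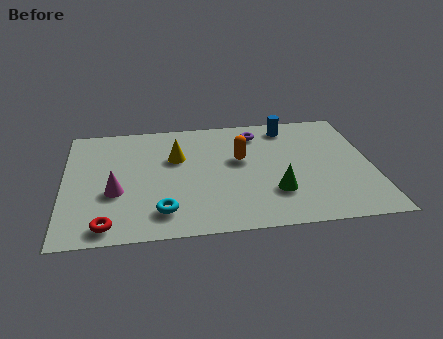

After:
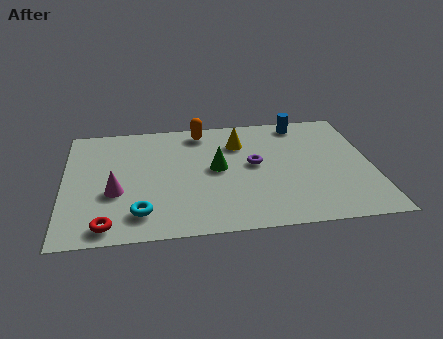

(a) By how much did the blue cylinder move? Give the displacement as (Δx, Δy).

(0.5, 0.2)

The blue cylinder started near (8.5, 6.5) and ended near (9.0, 6.7).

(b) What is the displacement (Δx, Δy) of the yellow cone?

(2.4, 0.7)

The yellow cone started near (4.2, 4.9) and ended near (6.6, 5.6).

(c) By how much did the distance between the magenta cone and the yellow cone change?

+2.4

The distance was about 3.0 in the first image and 5.4 in the second, so they moved 2.4 units further apart.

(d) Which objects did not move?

the magenta cone and the red torus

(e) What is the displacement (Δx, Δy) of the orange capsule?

(-1.4, 2.1)

The orange capsule was at about (6.6, 4.5) and moved to about (5.2, 6.6).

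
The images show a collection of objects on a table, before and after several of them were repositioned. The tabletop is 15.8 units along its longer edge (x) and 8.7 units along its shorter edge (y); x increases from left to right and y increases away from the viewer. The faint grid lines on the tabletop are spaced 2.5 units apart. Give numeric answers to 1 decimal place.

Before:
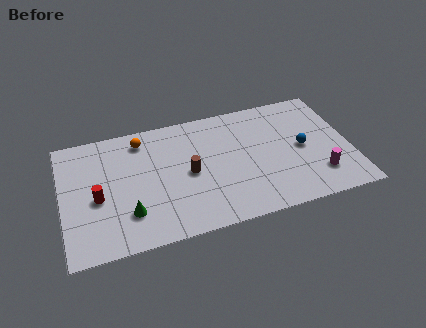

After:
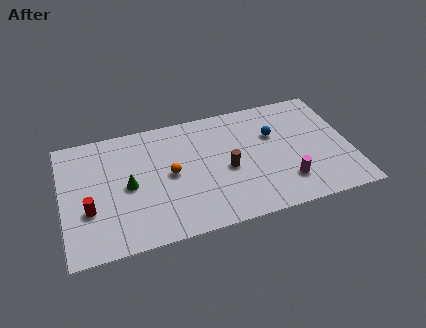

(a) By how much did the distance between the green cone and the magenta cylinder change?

-1.6

The distance was about 10.4 in the first image and 8.8 in the second, so they moved 1.6 units closer together.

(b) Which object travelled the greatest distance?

the orange sphere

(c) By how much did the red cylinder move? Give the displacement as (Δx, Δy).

(-0.5, -0.7)

The red cylinder started near (1.9, 3.8) and ended near (1.4, 3.1).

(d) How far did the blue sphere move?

2.1

From (13.2, 4.3) to (11.7, 5.7), the blue sphere covered √(1.5² + 1.4²) ≈ 2.1 units.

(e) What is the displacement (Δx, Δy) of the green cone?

(0.1, 1.9)

The green cone was at about (3.5, 2.3) and moved to about (3.6, 4.2).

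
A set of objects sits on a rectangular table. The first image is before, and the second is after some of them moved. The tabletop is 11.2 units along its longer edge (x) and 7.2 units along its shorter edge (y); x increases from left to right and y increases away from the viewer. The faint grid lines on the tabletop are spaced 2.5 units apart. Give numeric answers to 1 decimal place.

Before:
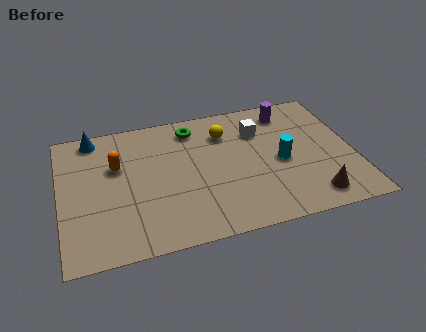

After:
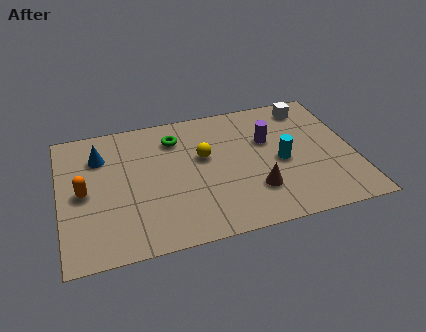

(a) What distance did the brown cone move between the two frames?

2.3

The brown cone was near (9.4, 1.1) before and (7.3, 2.0) after, so it travelled √(2.1² + 0.9²) ≈ 2.3 units.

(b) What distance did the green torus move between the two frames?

0.8

The green torus was near (5.2, 6.0) before and (4.5, 5.6) after, so it travelled √(0.7² + 0.4²) ≈ 0.8 units.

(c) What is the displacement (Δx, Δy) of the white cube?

(2.0, 0.9)

The white cube was at about (7.7, 5.2) and moved to about (9.7, 6.1).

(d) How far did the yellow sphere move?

1.4

The yellow sphere moved from about (6.4, 5.4) to (5.5, 4.3), a distance of √(0.9² + 1.1²) ≈ 1.4.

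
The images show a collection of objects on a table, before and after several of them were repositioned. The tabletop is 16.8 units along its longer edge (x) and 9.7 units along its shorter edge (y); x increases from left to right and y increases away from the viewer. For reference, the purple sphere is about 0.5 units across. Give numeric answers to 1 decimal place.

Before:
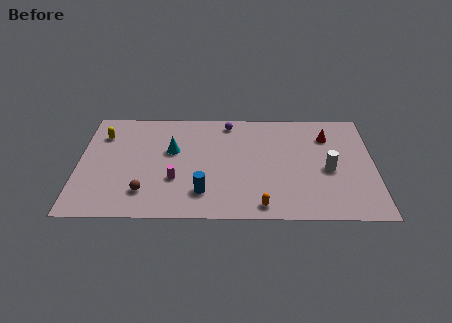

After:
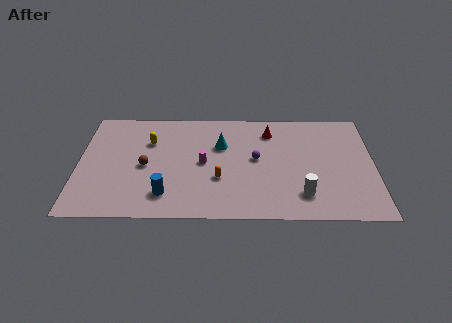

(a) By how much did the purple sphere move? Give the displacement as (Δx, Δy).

(1.6, -3.3)

From the two frames, the purple sphere sits at roughly (8.5, 8.5) before and (10.1, 5.2) after.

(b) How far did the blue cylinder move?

2.1

The blue cylinder moved from about (7.1, 2.2) to (5.0, 2.0), a distance of √(2.1² + 0.2²) ≈ 2.1.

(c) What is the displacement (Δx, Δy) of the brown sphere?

(0.0, 2.3)

The brown sphere was at about (3.8, 2.2) and moved to about (3.8, 4.5).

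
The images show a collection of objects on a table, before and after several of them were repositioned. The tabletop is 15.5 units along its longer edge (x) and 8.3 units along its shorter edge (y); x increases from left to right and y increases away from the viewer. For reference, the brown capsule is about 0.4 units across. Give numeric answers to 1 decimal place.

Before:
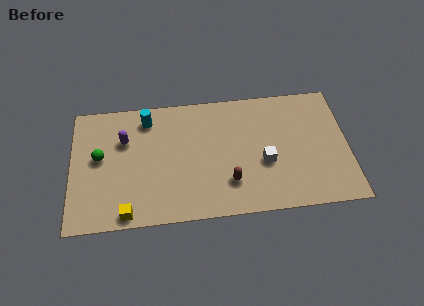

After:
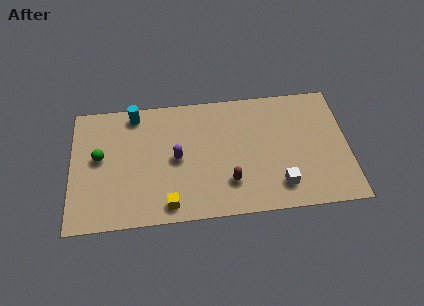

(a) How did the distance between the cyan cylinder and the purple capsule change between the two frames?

+2.1

Before: roughly 1.8 units apart; after: 3.9. That's 2.1 units further apart.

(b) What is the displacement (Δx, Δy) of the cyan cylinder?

(-0.7, 0.4)

The cyan cylinder started near (4.3, 6.9) and ended near (3.6, 7.3).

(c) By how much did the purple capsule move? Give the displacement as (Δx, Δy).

(2.9, -1.5)

The purple capsule was at about (3.0, 5.6) and moved to about (5.9, 4.1).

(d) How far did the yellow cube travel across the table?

2.3

From (3.1, 0.8) to (5.4, 1.1), the yellow cube covered √(2.3² + 0.3²) ≈ 2.3 units.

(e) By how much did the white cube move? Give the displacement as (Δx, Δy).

(0.8, -1.6)

The white cube was at about (10.8, 3.3) and moved to about (11.6, 1.7).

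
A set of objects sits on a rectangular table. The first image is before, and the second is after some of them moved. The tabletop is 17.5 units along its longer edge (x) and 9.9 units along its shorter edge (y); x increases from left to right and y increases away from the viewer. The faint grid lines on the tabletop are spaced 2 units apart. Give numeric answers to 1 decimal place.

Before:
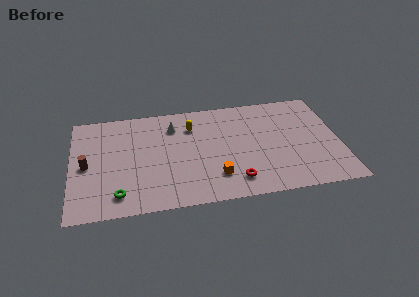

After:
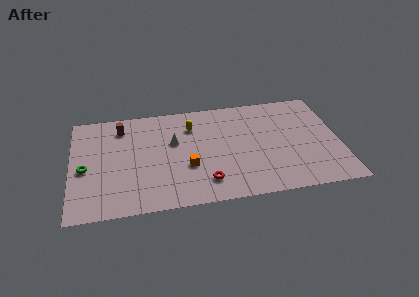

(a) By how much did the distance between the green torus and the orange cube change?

+0.3

The distance was about 6.3 in the first image and 6.6 in the second, so they moved 0.3 units further apart.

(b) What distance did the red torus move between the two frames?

1.9

From (10.5, 1.8) to (8.6, 2.0), the red torus covered √(1.9² + 0.2²) ≈ 1.9 units.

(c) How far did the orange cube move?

2.2

From (9.3, 2.4) to (7.5, 3.6), the orange cube covered √(1.8² + 1.2²) ≈ 2.2 units.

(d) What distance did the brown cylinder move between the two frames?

4.0

The brown cylinder moved from about (1.0, 4.7) to (3.3, 8.0), a distance of √(2.3² + 3.3²) ≈ 4.0.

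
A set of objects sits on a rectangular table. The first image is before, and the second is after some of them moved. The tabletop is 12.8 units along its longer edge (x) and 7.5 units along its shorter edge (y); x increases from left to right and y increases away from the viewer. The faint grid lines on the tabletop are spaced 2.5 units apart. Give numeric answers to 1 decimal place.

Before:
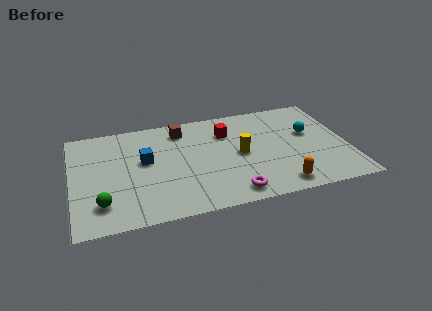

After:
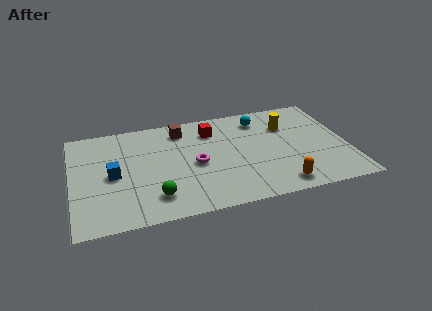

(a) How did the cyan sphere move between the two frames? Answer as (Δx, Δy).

(-2.2, 1.6)

From the two frames, the cyan sphere sits at roughly (11.1, 4.5) before and (8.9, 6.1) after.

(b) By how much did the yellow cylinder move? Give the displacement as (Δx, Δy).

(2.3, 1.6)

The yellow cylinder was at about (7.8, 3.7) and moved to about (10.1, 5.3).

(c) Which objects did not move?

the brown cube and the orange capsule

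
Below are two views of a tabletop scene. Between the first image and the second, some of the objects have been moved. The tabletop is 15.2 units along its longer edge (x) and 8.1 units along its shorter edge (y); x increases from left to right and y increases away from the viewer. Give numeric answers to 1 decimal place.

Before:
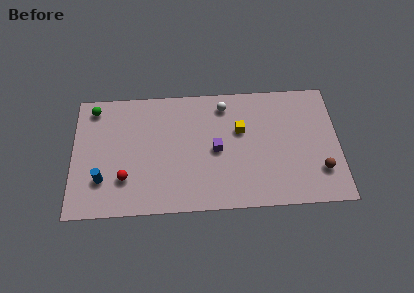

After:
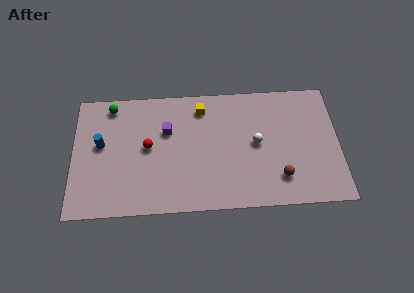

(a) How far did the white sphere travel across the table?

3.2

The white sphere was near (8.7, 6.8) before and (10.5, 4.2) after, so it travelled √(1.8² + 2.6²) ≈ 3.2 units.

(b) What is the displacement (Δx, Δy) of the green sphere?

(1.0, 0.1)

The green sphere started near (1.2, 7.0) and ended near (2.2, 7.1).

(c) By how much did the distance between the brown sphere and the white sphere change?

-4.5

Before: roughly 7.1 units apart; after: 2.6. That's 4.5 units closer together.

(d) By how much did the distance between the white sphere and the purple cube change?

+2.3

The distance was about 2.9 in the first image and 5.2 in the second, so they moved 2.3 units further apart.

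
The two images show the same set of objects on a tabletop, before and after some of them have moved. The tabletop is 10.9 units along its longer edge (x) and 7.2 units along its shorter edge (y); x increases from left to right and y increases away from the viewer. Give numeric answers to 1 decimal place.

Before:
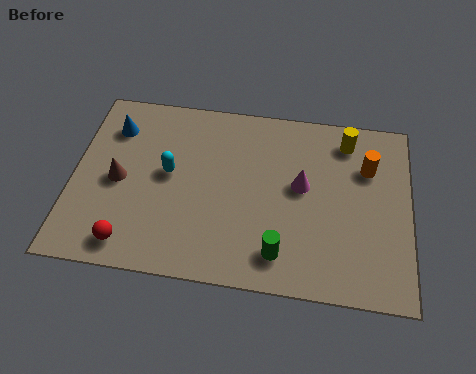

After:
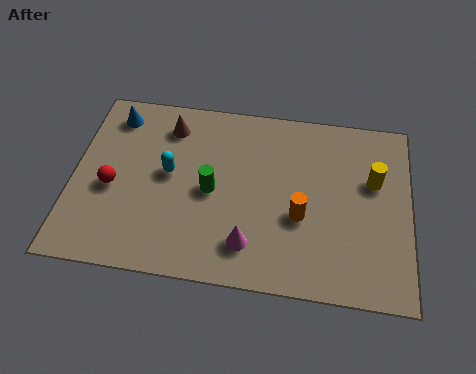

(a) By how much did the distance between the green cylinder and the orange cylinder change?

-1.6

The distance was about 4.6 in the first image and 3.0 in the second, so they moved 1.6 units closer together.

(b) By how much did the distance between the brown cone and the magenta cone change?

-0.8

The distance was about 5.9 in the first image and 5.1 in the second, so they moved 0.8 units closer together.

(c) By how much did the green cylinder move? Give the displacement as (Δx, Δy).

(-2.3, 2.1)

From the two frames, the green cylinder sits at roughly (6.8, 1.3) before and (4.5, 3.4) after.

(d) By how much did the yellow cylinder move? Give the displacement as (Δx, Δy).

(0.9, -1.5)

The yellow cylinder started near (8.8, 6.0) and ended near (9.7, 4.5).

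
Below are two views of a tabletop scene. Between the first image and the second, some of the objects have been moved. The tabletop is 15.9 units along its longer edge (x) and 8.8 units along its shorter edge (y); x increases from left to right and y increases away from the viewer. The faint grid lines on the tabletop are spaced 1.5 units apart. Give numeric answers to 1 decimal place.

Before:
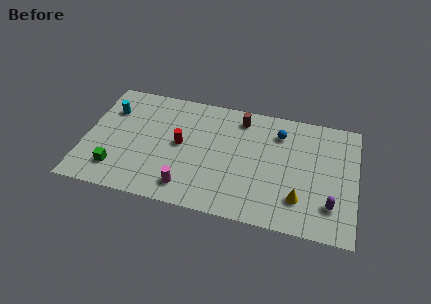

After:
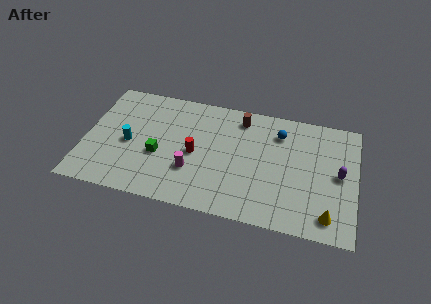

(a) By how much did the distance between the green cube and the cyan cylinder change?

-2.6

The distance was about 4.5 in the first image and 1.9 in the second, so they moved 2.6 units closer together.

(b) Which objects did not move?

the blue sphere and the brown cylinder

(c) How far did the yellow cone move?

1.9

The yellow cone moved from about (12.7, 2.2) to (14.4, 1.4), a distance of √(1.7² + 0.8²) ≈ 1.9.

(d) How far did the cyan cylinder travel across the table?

2.6

The cyan cylinder moved from about (1.3, 6.3) to (2.6, 4.0), a distance of √(1.3² + 2.3²) ≈ 2.6.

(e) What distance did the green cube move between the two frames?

2.9

From (2.0, 1.9) to (4.4, 3.5), the green cube covered √(2.4² + 1.6²) ≈ 2.9 units.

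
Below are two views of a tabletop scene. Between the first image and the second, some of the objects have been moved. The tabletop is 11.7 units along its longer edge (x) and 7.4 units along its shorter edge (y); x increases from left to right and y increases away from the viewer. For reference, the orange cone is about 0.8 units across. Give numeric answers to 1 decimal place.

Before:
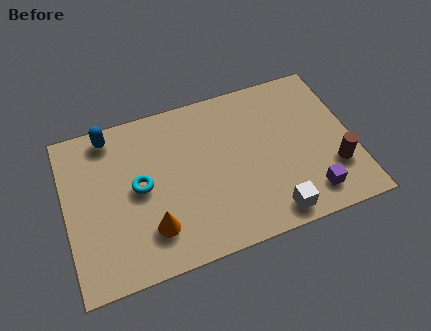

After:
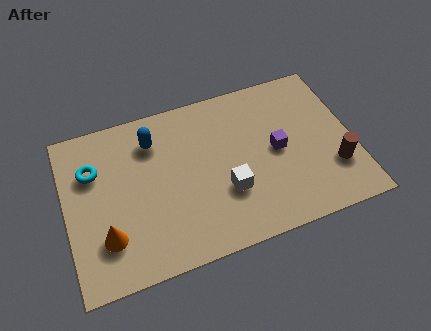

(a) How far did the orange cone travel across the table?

1.8

The orange cone moved from about (3.3, 1.8) to (1.5, 2.0), a distance of √(1.8² + 0.2²) ≈ 1.8.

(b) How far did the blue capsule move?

1.9

From (2.0, 6.5) to (3.7, 5.7), the blue capsule covered √(1.7² + 0.8²) ≈ 1.9 units.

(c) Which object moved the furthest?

the purple cube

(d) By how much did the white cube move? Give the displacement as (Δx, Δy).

(-1.7, 1.6)

The white cube started near (8.1, 0.9) and ended near (6.4, 2.5).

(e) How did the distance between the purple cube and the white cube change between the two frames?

+0.9

Before: roughly 1.6 units apart; after: 2.5. That's 0.9 units further apart.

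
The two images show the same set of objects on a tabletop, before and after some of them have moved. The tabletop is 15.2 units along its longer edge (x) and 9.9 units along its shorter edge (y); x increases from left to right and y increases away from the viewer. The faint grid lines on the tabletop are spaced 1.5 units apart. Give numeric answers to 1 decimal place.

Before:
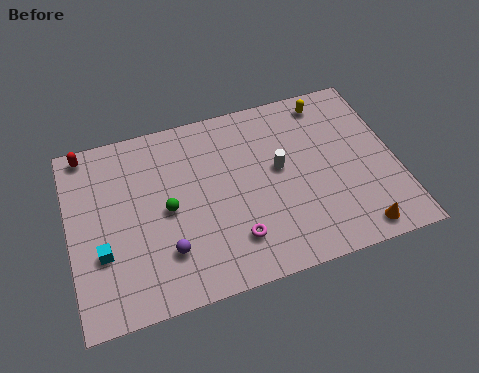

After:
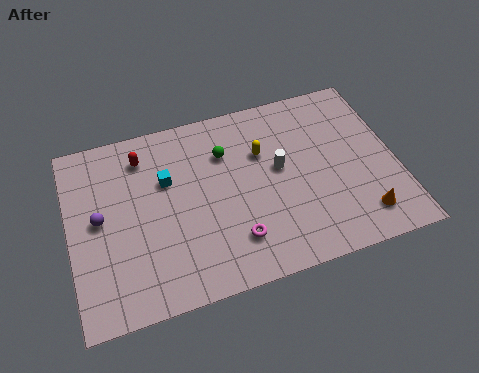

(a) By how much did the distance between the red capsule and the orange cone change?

-2.9

They were about 14.4 units apart before and 11.5 after — 2.9 units closer together.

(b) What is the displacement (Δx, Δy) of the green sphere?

(2.9, 2.3)

The green sphere was at about (4.5, 4.8) and moved to about (7.4, 7.1).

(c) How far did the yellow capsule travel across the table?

3.9

From (12.4, 8.6) to (9.1, 6.6), the yellow capsule covered √(3.3² + 2.0²) ≈ 3.9 units.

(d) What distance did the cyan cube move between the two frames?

4.4

The cyan cube moved from about (1.4, 3.4) to (4.6, 6.4), a distance of √(3.2² + 3.0²) ≈ 4.4.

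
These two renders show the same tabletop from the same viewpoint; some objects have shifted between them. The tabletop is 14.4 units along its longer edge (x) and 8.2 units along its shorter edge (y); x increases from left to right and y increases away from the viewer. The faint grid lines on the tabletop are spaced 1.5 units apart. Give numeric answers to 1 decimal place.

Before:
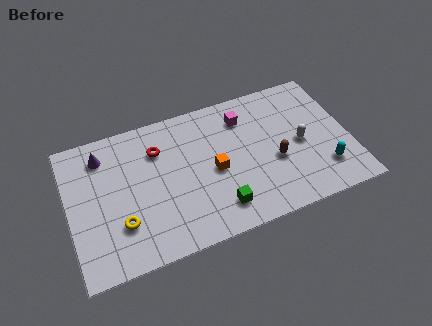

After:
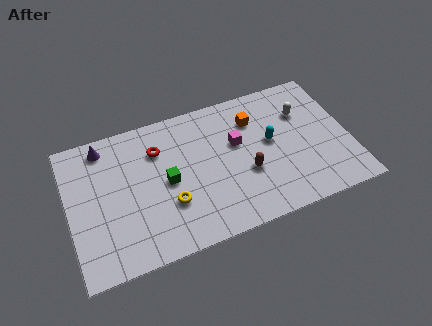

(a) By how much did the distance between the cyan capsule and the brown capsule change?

-0.7

The distance was about 2.7 in the first image and 2.0 in the second, so they moved 0.7 units closer together.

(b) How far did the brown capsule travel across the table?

1.5

The brown capsule moved from about (10.5, 3.3) to (9.0, 3.1), a distance of √(1.5² + 0.2²) ≈ 1.5.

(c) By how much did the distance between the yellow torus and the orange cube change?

+0.7

Before: roughly 5.1 units apart; after: 5.8. That's 0.7 units further apart.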